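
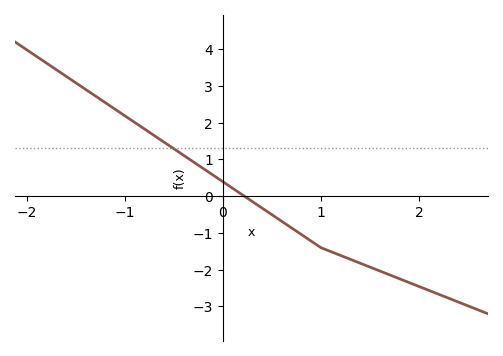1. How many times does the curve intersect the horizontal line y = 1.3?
1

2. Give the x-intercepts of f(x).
0.22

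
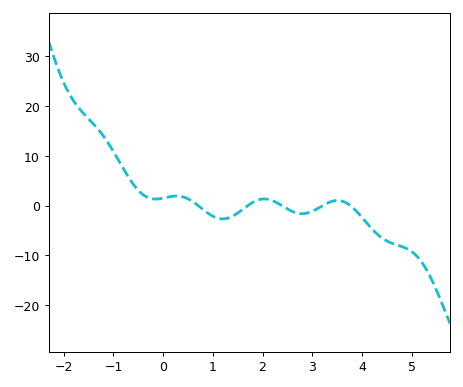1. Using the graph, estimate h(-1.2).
14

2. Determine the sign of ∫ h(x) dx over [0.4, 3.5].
negative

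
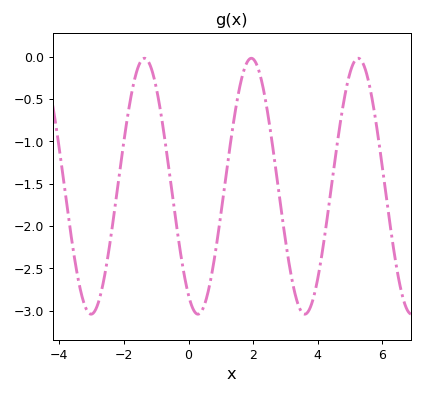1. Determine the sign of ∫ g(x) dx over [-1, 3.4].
negative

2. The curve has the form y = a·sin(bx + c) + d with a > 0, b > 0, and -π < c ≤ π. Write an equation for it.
y = 1.51sin(1.9x - 2.1) - 1.53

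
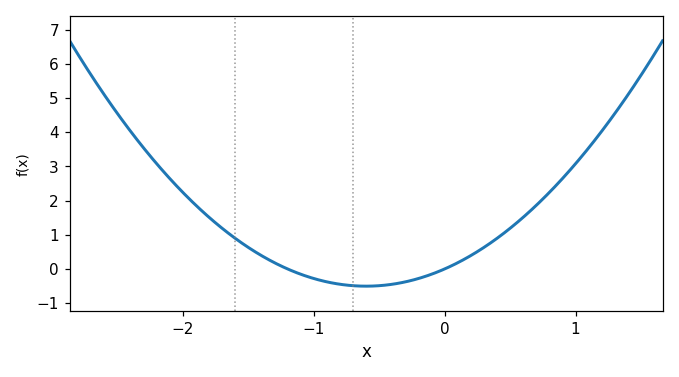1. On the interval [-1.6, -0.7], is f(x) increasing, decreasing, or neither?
decreasing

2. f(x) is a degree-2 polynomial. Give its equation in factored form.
y = 1.4(x + 1.2)(x - 0)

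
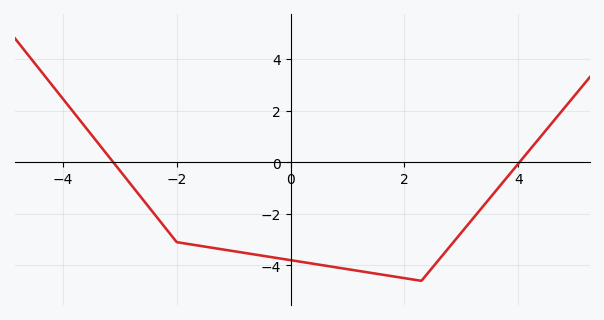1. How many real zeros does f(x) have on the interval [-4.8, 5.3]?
2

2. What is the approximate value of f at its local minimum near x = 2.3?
-4.6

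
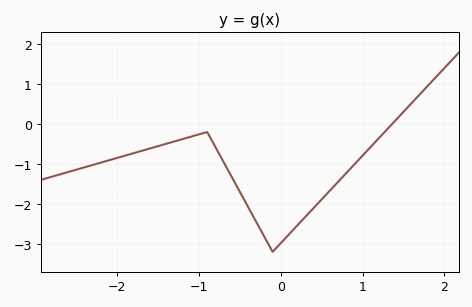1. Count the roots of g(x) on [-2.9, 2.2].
1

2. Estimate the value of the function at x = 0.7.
-1.45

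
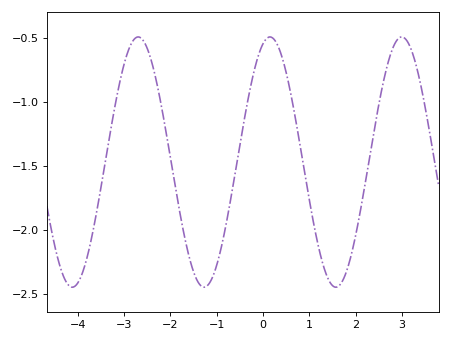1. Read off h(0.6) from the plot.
-0.95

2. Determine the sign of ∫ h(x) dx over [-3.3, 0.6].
negative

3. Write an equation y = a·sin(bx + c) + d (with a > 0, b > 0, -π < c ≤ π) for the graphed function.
y = 0.98sin(2.2x + 1.2) - 1.47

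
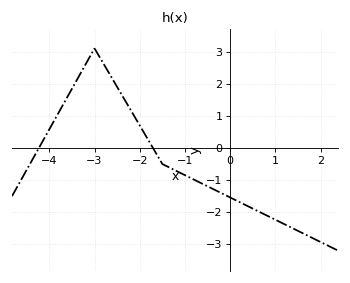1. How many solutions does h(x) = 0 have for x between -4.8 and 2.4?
2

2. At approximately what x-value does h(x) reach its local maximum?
-3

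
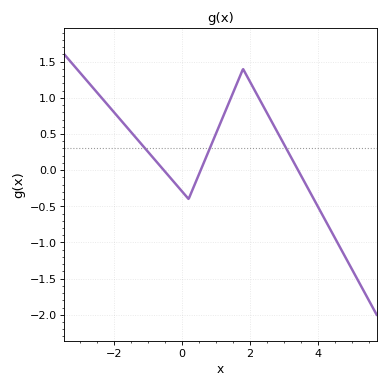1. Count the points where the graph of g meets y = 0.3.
3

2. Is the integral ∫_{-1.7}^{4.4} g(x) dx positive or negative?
positive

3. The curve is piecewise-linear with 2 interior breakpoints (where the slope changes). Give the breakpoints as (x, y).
(0.2, -0.4); (1.8, 1.4)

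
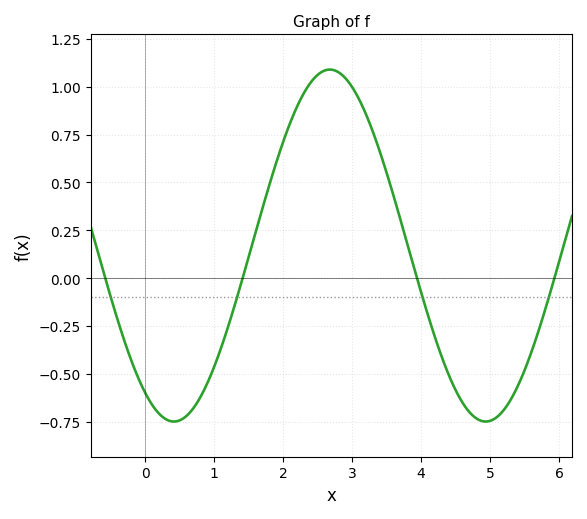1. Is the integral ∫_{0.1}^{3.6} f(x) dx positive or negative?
positive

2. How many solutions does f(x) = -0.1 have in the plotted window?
4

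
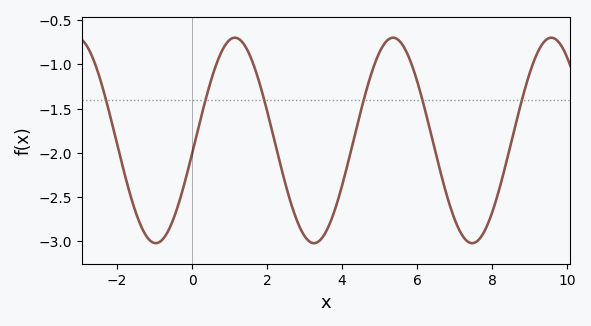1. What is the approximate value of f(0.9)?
-0.75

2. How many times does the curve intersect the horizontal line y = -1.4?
6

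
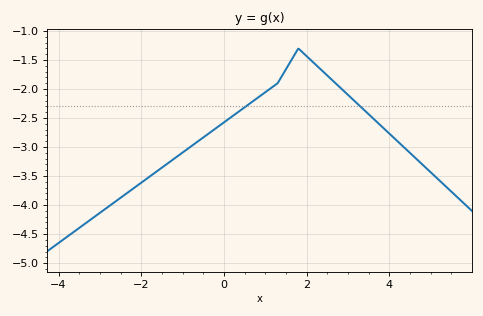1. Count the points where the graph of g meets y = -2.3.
2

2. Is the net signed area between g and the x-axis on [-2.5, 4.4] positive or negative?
negative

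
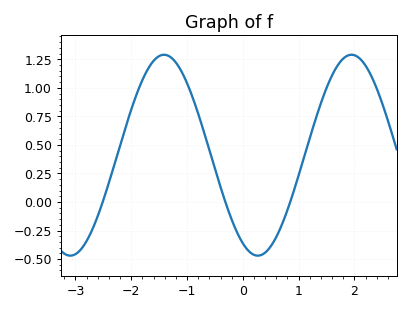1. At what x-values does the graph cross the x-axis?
-2.5, -0.3, 0.8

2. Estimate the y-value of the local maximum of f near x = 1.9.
1.3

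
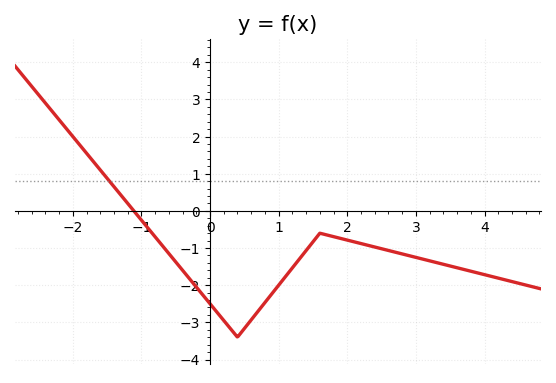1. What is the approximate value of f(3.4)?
-1.44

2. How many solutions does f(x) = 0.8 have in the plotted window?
1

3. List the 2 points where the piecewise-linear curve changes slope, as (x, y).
(0.4, -3.4); (1.6, -0.6)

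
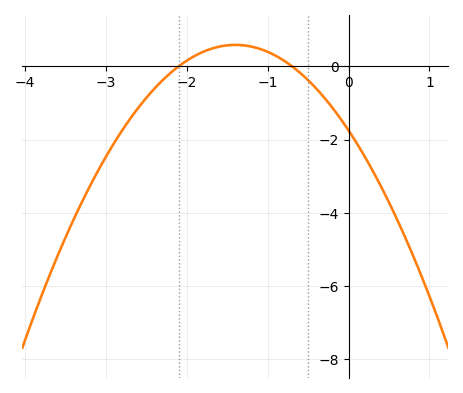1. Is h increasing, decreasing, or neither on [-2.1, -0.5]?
neither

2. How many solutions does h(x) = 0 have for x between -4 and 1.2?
2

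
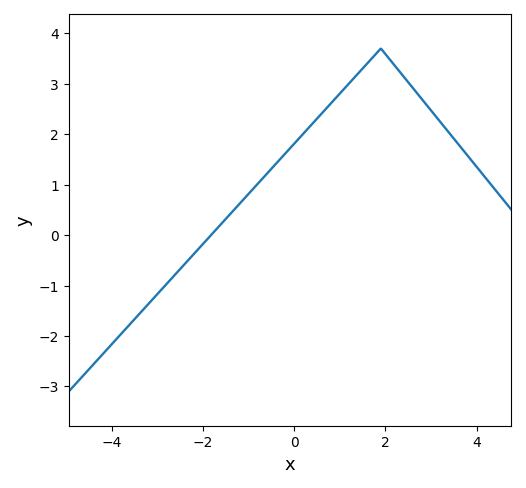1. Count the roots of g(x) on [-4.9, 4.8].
1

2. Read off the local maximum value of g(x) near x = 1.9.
3.7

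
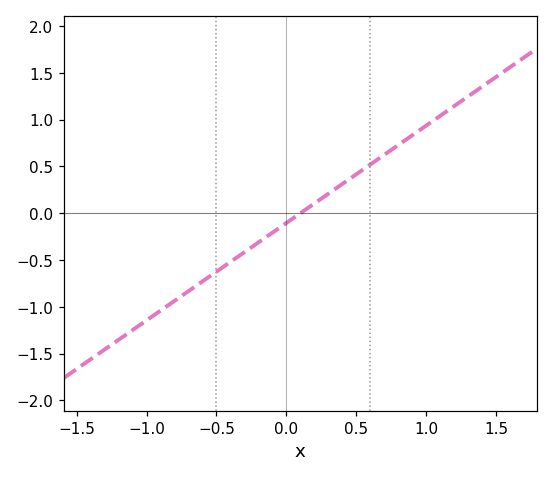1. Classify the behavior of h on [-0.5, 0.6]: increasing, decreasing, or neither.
increasing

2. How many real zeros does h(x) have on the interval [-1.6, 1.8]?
1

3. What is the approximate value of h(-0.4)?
-0.52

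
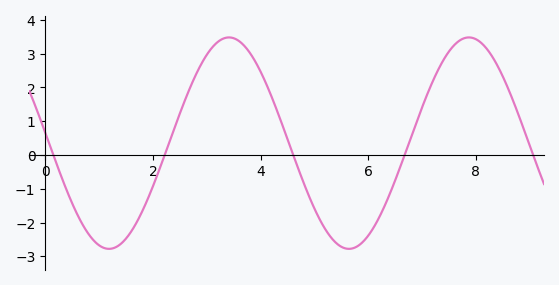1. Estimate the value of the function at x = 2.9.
2.7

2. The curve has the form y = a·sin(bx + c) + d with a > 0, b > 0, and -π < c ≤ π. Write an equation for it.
y = 3.13sin(1.41x + 3.04) + 0.35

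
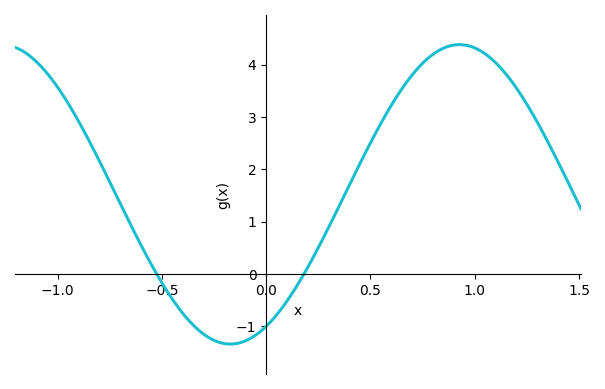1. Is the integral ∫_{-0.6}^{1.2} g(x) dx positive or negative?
positive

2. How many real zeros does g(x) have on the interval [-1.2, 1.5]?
2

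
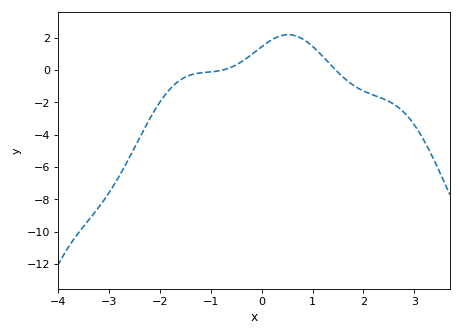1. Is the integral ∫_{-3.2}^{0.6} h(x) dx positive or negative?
negative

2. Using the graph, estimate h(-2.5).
-4.8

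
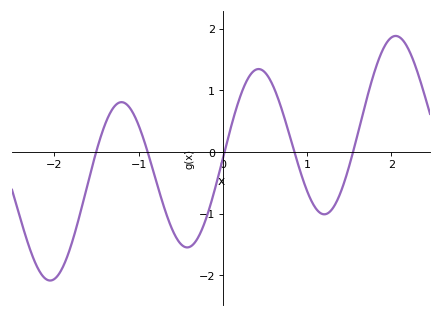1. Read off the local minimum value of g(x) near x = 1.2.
-1.01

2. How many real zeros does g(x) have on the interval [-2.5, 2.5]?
5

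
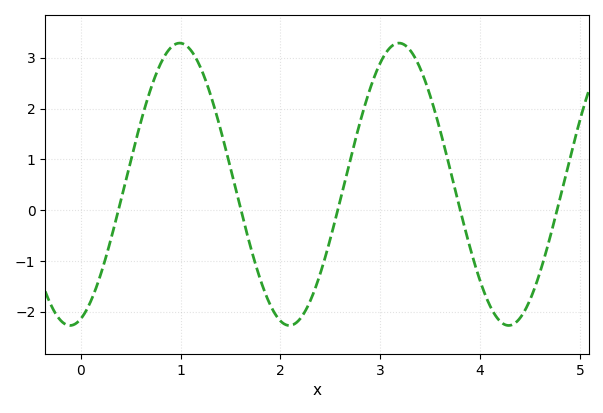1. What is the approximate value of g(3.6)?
1.57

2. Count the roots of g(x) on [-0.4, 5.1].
5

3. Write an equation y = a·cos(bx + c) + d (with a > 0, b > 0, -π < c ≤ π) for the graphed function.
y = 2.78cos(2.86x - 2.83) + 0.51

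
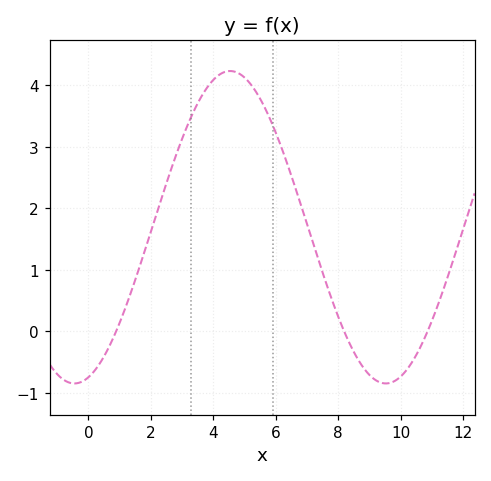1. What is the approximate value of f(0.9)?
0.009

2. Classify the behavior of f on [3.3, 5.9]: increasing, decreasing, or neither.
neither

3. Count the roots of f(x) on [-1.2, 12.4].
3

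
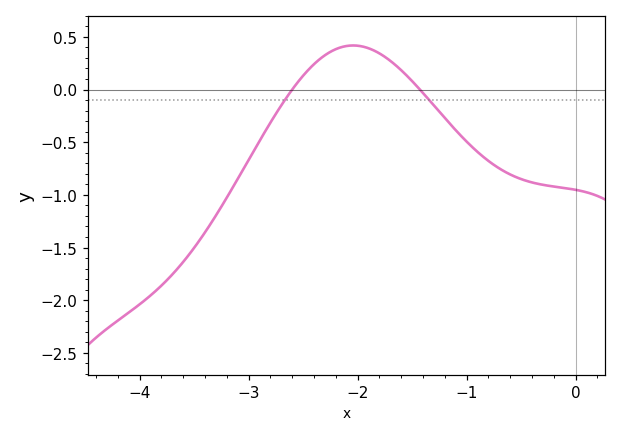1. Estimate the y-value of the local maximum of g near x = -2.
0.418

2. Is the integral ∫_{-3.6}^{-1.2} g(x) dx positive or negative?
negative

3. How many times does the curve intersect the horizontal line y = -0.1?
2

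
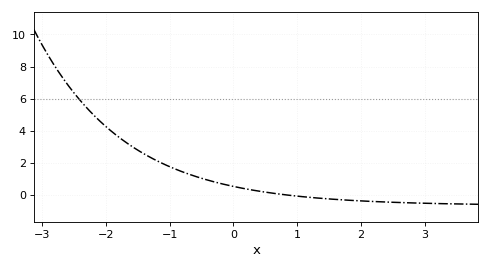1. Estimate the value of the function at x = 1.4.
-0.21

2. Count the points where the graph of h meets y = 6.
1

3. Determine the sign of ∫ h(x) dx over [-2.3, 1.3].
positive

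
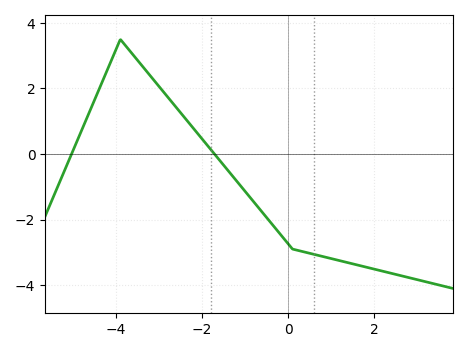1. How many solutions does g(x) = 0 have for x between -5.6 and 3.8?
2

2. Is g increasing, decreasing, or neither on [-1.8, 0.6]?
decreasing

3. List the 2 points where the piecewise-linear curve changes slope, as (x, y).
(-3.9, 3.5); (0.1, -2.9)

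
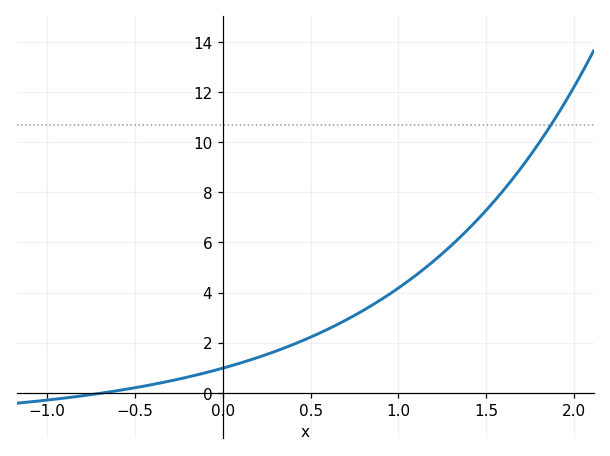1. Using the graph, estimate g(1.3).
5.8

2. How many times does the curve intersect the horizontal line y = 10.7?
1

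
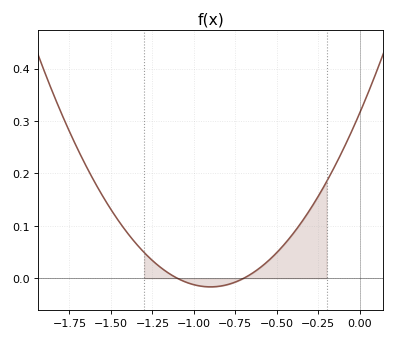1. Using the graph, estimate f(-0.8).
-0.012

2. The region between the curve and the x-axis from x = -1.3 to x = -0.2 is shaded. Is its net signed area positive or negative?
positive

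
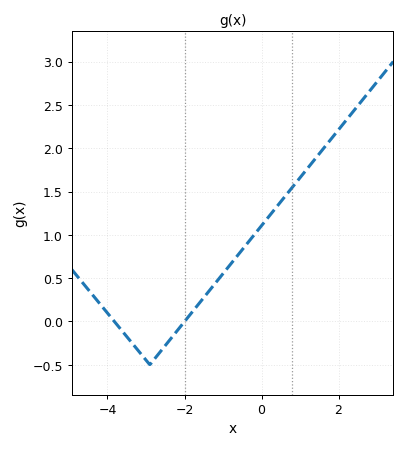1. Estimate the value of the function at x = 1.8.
2.1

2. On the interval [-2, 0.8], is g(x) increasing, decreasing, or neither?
increasing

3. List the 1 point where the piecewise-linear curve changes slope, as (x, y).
(-2.9, -0.5)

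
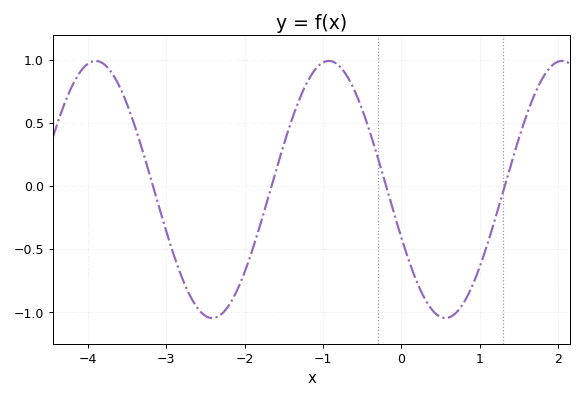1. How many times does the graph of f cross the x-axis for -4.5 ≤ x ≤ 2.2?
4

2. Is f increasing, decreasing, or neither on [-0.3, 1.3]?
neither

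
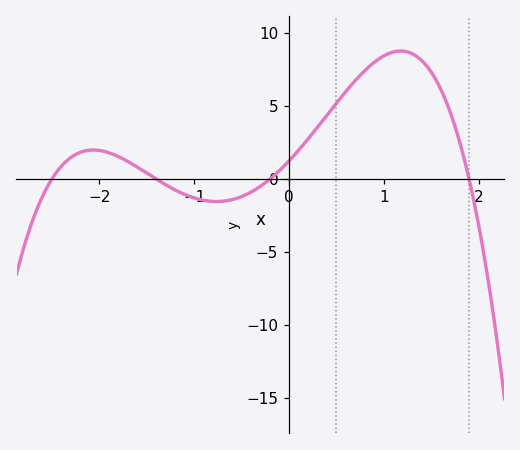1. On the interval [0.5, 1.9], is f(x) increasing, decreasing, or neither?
neither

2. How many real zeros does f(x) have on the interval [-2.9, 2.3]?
4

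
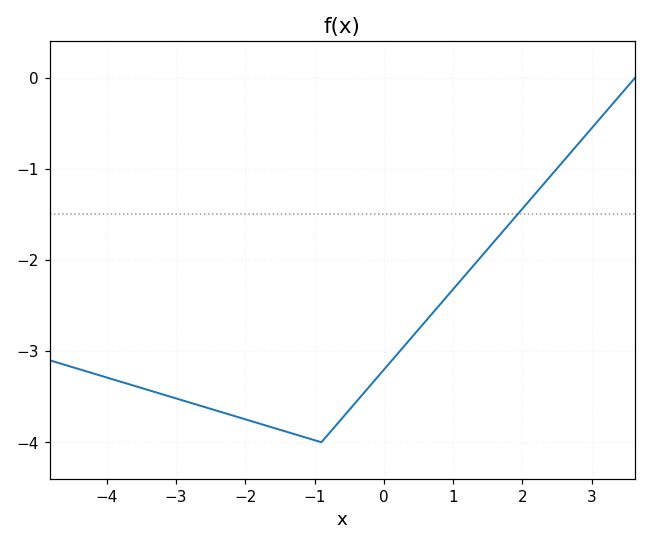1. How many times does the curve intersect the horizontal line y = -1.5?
1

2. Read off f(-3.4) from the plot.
-3.4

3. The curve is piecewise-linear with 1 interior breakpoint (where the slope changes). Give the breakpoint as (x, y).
(-0.9, -4)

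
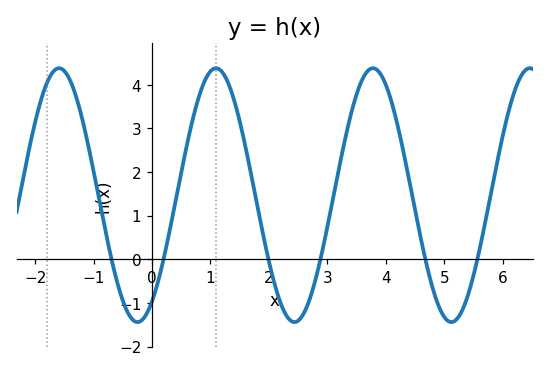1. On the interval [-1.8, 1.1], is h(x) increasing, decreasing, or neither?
neither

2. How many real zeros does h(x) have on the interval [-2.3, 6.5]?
6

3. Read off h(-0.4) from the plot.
-1.26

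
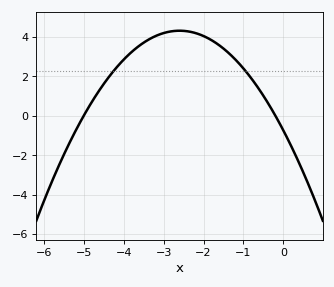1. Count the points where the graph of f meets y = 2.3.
2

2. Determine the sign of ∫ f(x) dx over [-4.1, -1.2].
positive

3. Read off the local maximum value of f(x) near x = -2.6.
4.4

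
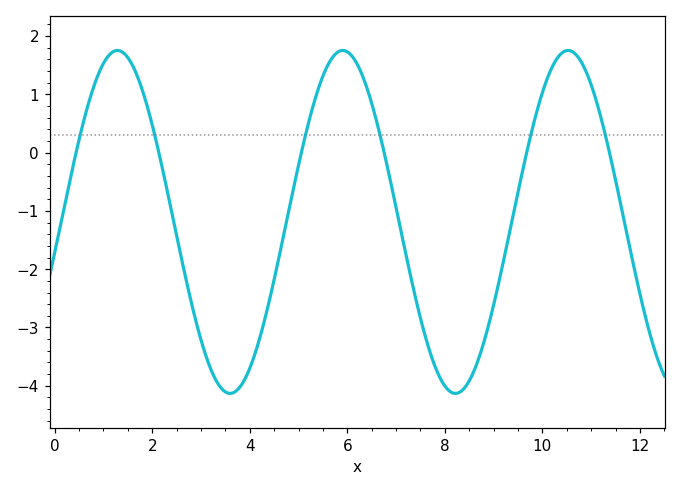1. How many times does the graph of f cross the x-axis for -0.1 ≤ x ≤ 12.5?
6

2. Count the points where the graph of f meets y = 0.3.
6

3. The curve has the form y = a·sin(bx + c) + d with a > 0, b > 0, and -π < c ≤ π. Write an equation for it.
y = 2.94sin(1.36x - 0.18) - 1.19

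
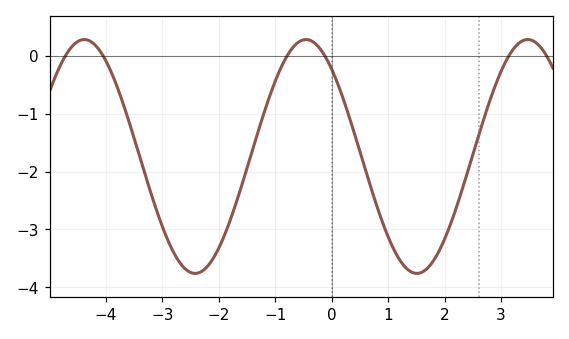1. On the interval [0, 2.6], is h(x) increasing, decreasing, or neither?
neither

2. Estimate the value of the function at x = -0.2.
0.1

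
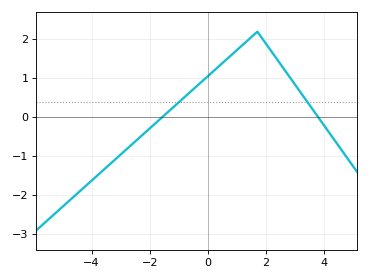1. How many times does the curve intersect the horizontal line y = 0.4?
2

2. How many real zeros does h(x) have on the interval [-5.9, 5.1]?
2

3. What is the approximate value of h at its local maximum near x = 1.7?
2.2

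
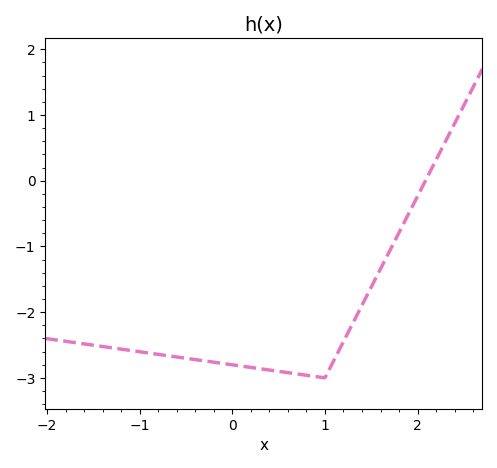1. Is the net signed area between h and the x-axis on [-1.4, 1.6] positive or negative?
negative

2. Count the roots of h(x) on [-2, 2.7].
1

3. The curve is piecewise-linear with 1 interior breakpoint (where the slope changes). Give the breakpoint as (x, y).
(1, -3)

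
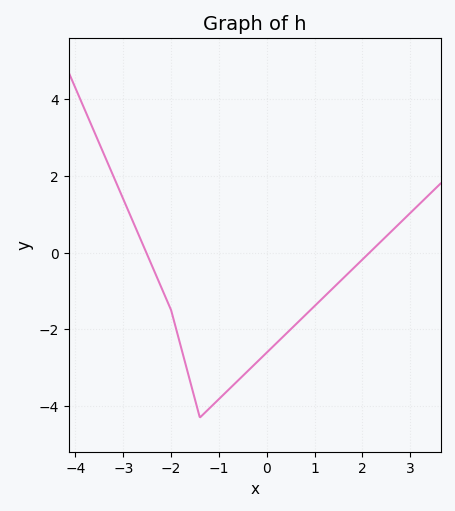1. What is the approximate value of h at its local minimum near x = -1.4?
-4.3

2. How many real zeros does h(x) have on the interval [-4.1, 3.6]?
2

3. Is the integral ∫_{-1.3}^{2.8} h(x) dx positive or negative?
negative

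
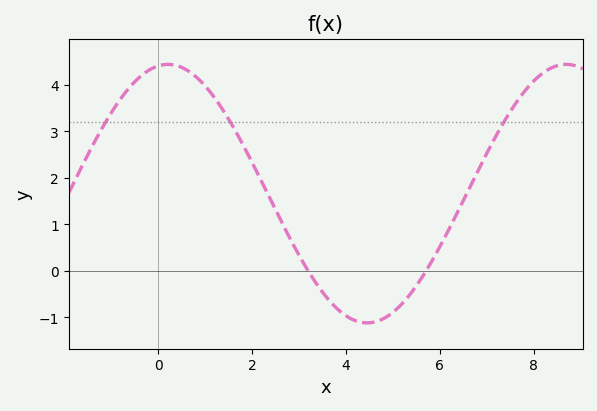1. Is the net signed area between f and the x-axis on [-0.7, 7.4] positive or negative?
positive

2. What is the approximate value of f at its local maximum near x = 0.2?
4.44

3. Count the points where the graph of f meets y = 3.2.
3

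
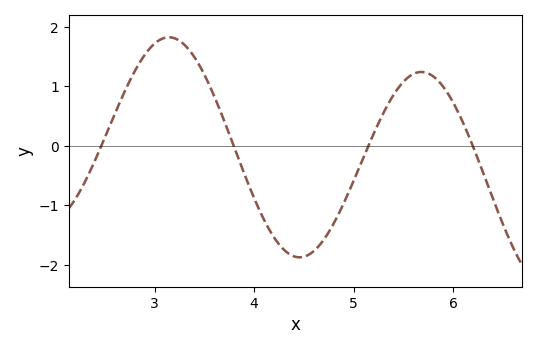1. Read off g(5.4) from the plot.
0.858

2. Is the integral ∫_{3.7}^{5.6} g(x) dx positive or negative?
negative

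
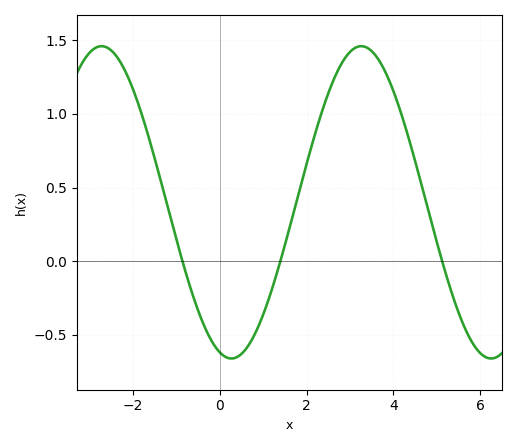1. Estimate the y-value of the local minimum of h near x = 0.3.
-0.65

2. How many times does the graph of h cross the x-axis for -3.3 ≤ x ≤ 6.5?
3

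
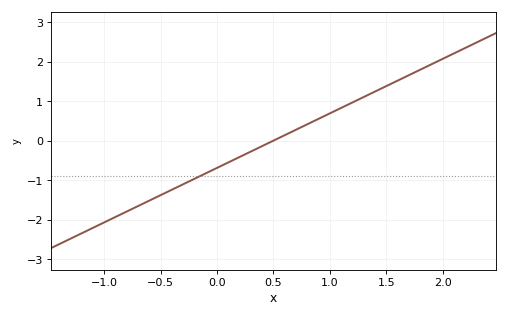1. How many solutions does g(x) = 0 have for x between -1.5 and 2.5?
1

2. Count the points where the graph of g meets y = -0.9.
1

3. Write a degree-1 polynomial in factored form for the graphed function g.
y = 1.38(x - 0.5)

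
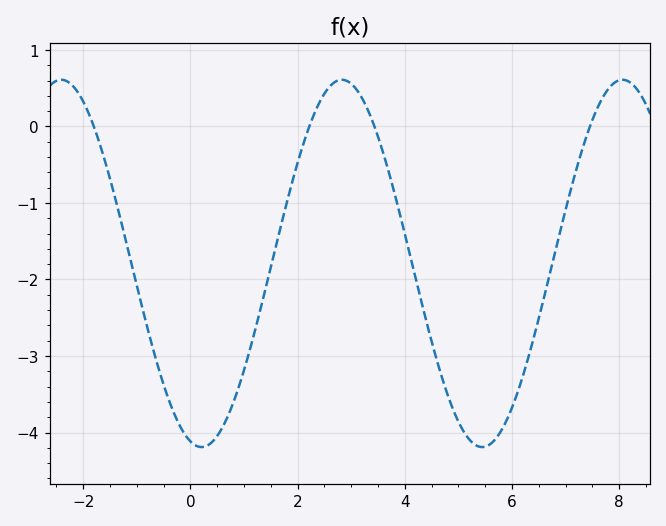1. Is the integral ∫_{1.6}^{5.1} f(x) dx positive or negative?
negative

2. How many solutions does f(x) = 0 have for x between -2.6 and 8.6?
4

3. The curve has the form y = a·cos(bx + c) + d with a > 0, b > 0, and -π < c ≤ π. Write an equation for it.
y = 2.4cos(1.2x + 2.89) - 1.79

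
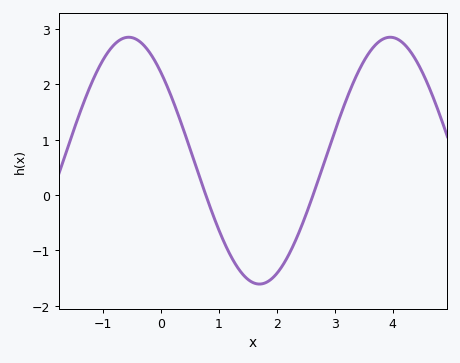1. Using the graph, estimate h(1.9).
-1.52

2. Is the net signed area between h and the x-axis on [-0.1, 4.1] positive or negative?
positive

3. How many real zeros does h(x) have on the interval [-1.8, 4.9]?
2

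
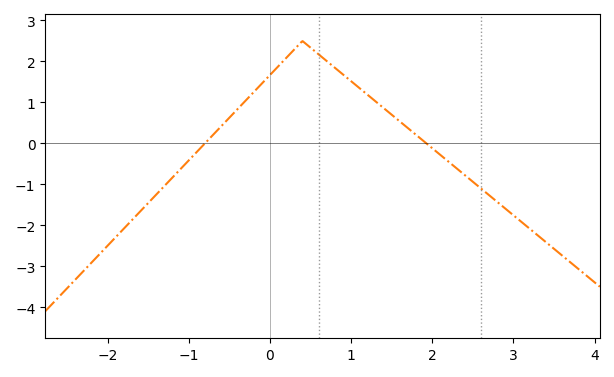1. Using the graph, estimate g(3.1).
-1.9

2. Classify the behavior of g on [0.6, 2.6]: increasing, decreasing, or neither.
decreasing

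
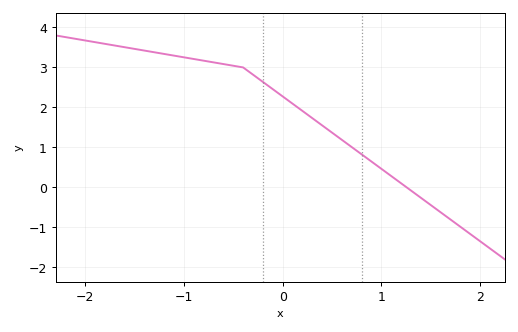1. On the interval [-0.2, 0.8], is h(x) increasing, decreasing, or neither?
decreasing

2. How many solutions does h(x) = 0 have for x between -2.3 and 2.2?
1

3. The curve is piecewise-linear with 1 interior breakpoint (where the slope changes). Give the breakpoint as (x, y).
(-0.4, 3)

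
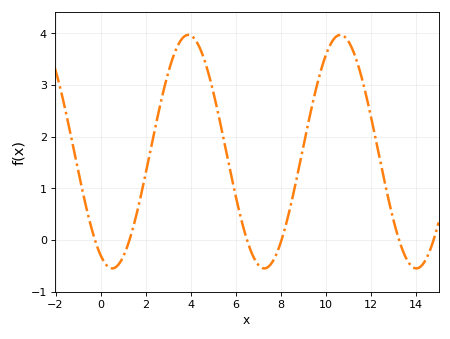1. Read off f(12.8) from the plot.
0.771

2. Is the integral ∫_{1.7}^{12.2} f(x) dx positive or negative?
positive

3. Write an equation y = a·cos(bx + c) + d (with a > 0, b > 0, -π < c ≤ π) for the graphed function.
y = 2.26cos(0.93x + 2.66) + 1.71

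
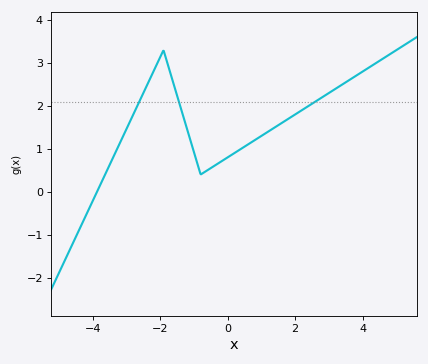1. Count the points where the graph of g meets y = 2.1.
3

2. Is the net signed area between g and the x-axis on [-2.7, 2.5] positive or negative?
positive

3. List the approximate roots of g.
-3.87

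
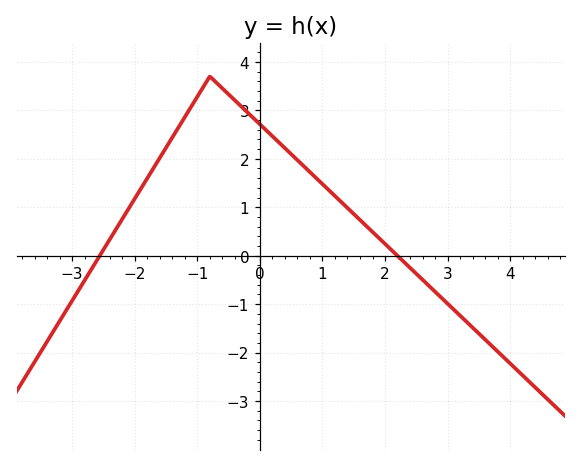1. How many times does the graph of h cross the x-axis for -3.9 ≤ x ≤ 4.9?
2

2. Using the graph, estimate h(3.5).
-1.6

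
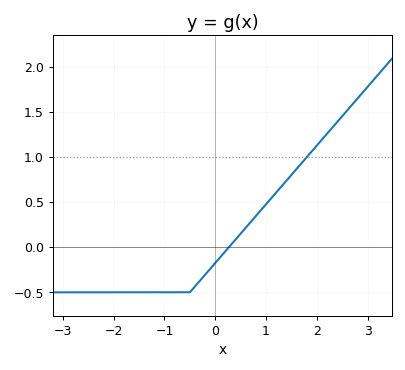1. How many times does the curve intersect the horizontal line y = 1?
1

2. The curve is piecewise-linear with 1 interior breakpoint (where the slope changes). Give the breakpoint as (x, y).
(-0.5, -0.5)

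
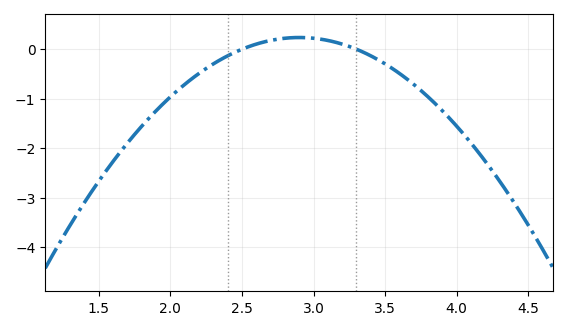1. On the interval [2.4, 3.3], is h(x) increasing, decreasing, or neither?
neither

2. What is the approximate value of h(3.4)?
-0.1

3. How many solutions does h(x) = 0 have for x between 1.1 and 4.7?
2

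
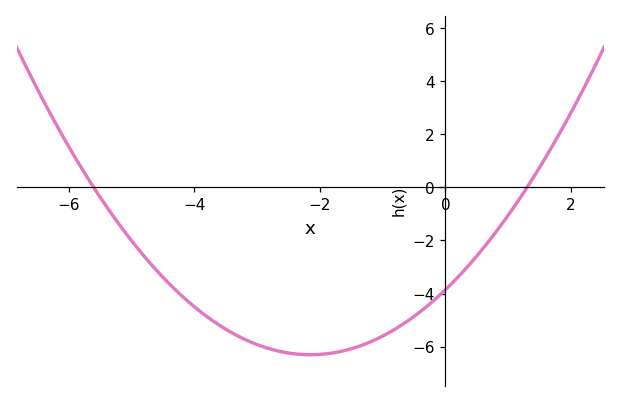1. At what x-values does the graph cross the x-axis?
-5.6, 1.2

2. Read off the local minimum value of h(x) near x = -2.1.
-6.4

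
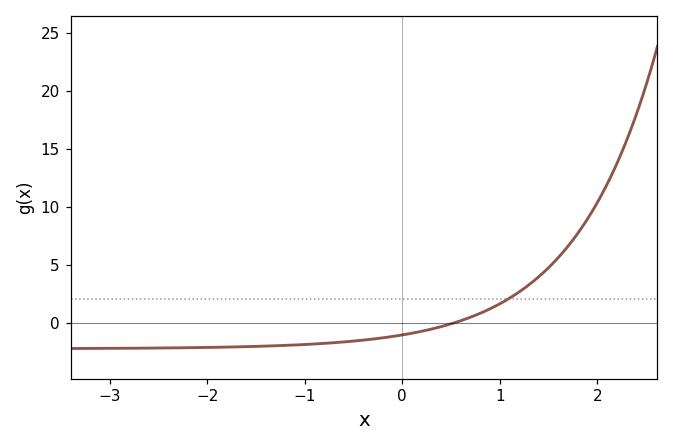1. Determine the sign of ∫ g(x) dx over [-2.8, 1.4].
negative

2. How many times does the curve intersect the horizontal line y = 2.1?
1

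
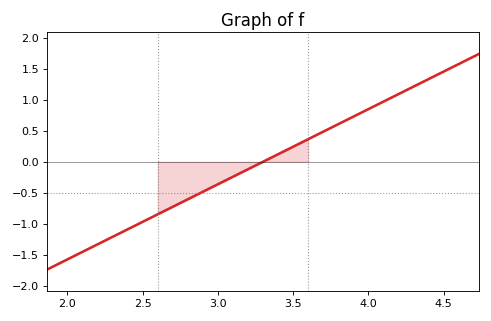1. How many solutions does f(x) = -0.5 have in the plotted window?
1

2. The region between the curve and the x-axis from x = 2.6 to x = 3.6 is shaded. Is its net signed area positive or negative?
negative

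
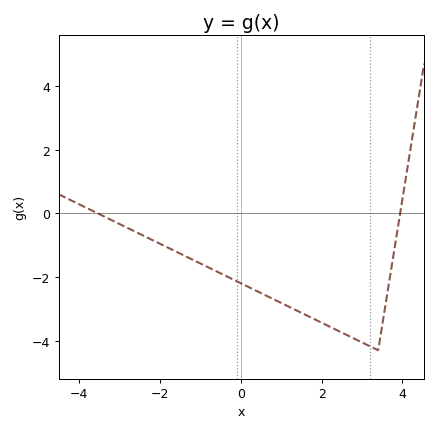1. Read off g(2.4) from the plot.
-3.68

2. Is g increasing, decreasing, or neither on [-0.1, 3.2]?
decreasing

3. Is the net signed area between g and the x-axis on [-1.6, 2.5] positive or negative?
negative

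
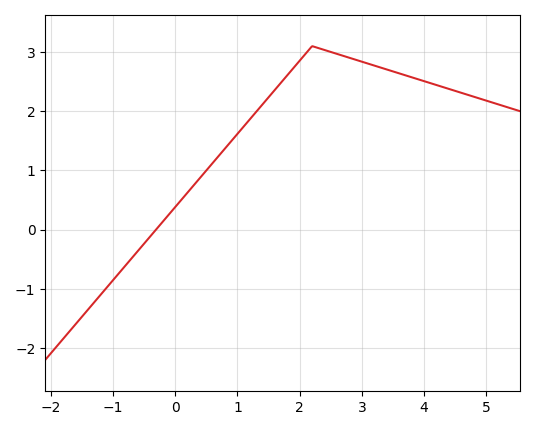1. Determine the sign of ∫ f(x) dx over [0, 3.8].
positive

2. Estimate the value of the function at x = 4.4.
2.38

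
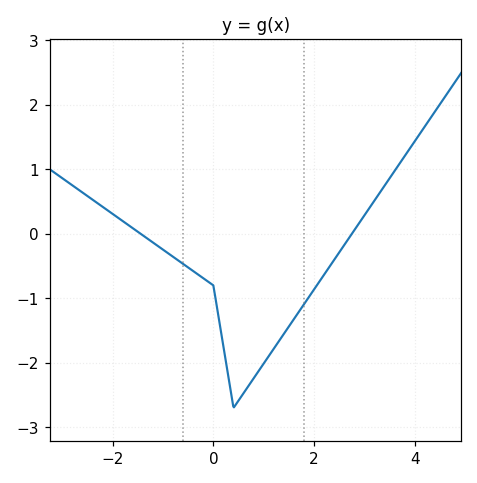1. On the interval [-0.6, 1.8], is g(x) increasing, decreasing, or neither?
neither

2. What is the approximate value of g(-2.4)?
0.529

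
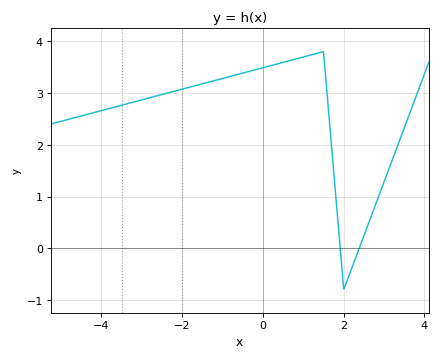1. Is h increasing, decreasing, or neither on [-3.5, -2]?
increasing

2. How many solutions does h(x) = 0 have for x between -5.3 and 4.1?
2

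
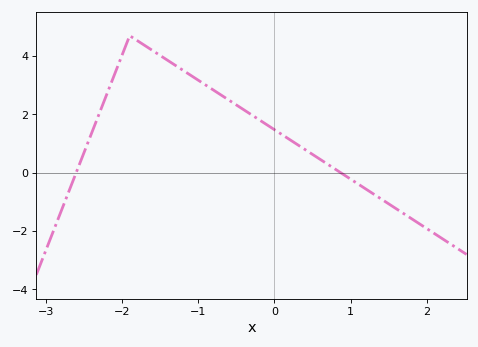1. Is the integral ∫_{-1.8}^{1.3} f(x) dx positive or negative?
positive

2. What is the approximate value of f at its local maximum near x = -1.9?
4.6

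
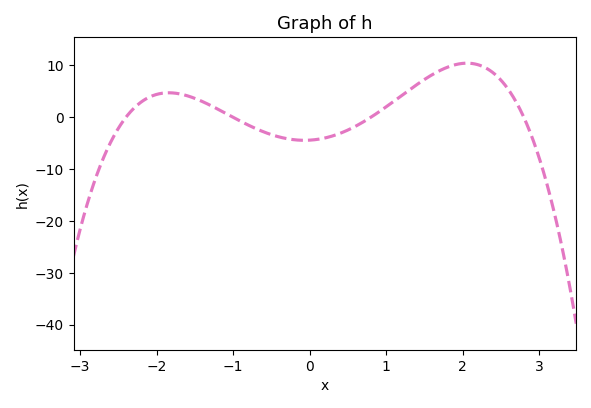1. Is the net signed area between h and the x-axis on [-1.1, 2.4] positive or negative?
positive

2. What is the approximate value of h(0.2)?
-3.99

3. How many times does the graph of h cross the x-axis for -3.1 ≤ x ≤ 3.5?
4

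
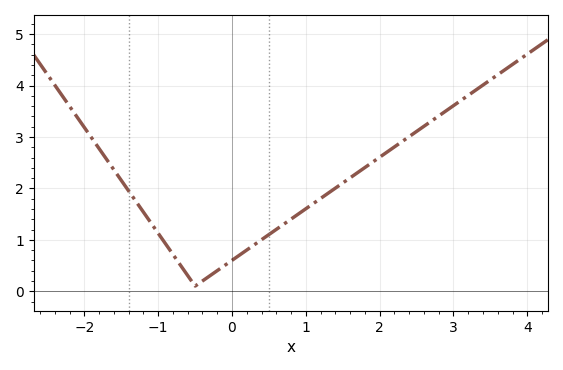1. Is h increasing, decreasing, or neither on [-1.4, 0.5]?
neither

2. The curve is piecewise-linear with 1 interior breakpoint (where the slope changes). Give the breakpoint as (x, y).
(-0.5, 0.1)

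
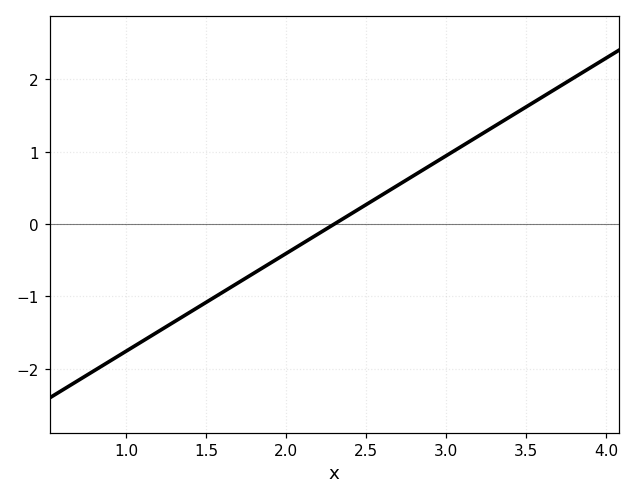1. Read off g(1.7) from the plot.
-0.8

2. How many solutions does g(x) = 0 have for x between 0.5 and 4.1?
1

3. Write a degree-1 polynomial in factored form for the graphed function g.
y = 1.35(x - 2.3)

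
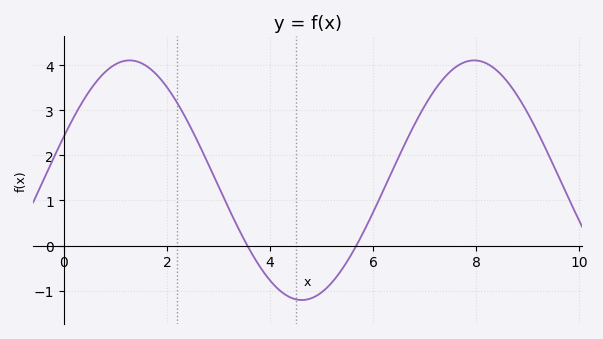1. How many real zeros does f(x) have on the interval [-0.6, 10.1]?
2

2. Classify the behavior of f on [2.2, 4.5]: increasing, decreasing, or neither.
decreasing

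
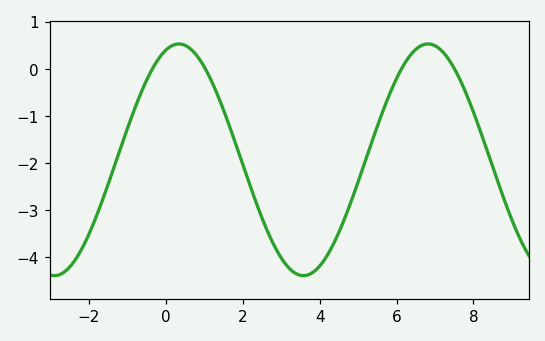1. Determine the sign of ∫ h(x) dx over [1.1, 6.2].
negative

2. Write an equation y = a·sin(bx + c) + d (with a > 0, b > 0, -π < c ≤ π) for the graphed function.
y = 2.46sin(0.97x + 1.2) - 1.93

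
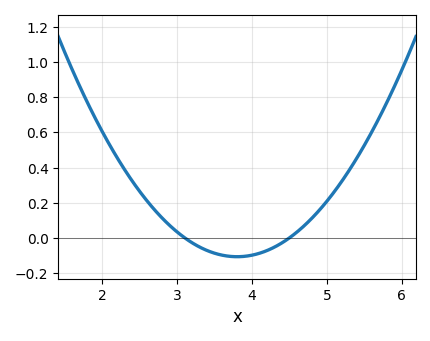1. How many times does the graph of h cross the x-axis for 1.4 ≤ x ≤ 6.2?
2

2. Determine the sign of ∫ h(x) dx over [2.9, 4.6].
negative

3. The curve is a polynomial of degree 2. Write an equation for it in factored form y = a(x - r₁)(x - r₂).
y = 0.22(x - 3.1)(x - 4.5)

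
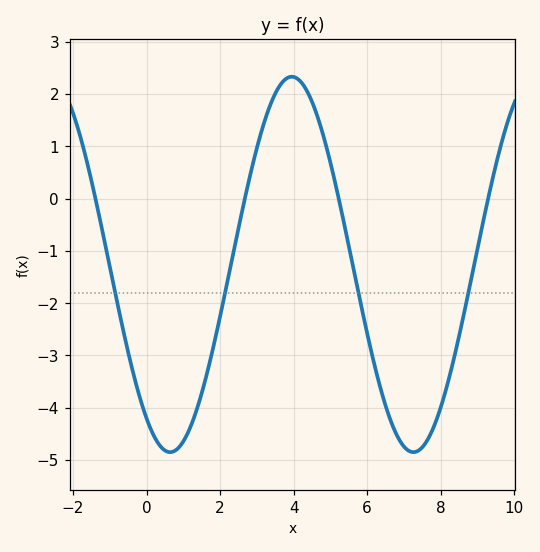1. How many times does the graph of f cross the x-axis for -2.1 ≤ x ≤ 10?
4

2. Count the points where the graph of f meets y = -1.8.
4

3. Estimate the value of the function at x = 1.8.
-2.89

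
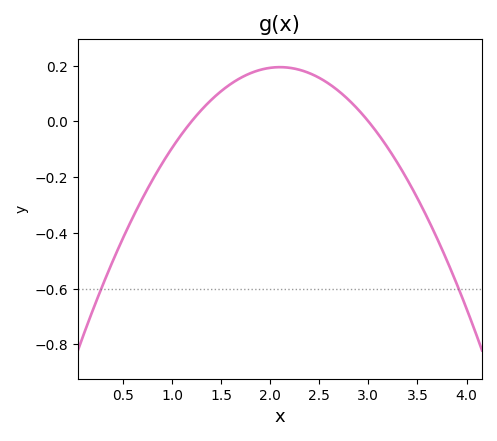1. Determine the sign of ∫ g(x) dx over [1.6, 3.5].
positive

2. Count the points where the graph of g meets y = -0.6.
2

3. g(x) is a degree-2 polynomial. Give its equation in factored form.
y = -0.24(x - 1.2)(x - 3)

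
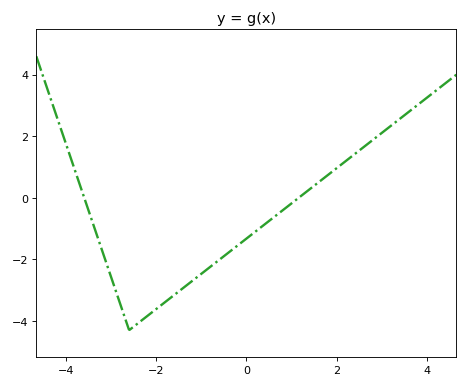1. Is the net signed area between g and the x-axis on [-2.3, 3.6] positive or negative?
negative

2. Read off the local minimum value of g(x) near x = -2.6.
-4.2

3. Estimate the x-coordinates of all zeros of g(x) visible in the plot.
-3.6, 1.2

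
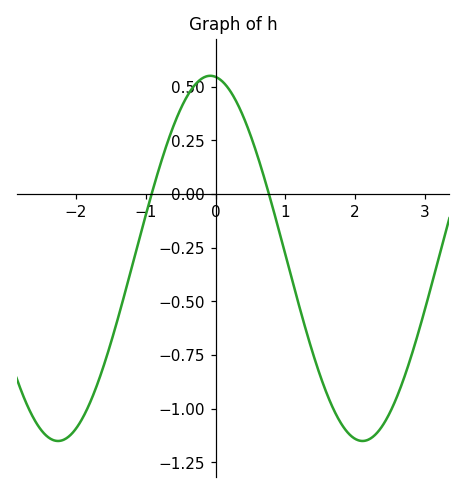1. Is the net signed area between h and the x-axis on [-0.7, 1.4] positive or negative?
positive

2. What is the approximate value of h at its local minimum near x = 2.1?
-1.14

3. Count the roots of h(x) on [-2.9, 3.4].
2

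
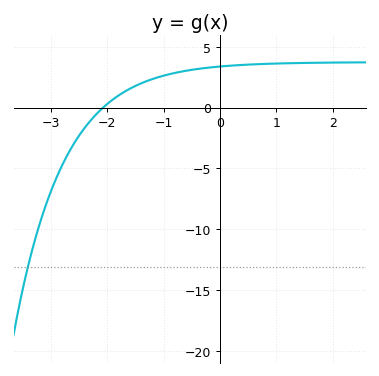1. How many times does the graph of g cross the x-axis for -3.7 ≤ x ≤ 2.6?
1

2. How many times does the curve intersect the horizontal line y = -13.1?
1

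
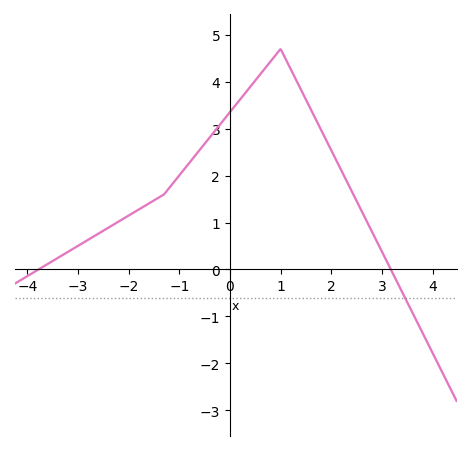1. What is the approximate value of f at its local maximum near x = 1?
4.7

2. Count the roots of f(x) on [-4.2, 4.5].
2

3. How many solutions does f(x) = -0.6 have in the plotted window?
1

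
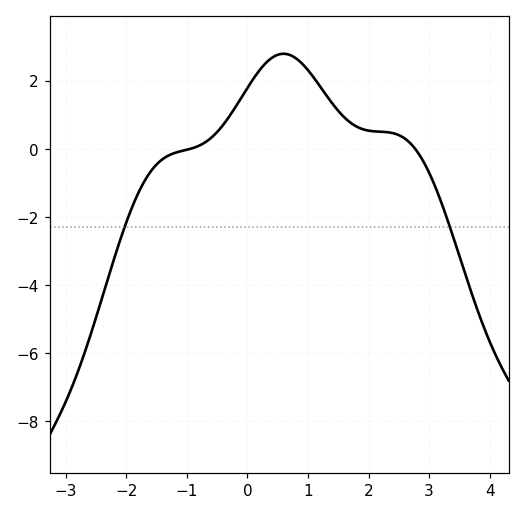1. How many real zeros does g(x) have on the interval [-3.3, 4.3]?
2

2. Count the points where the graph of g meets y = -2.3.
2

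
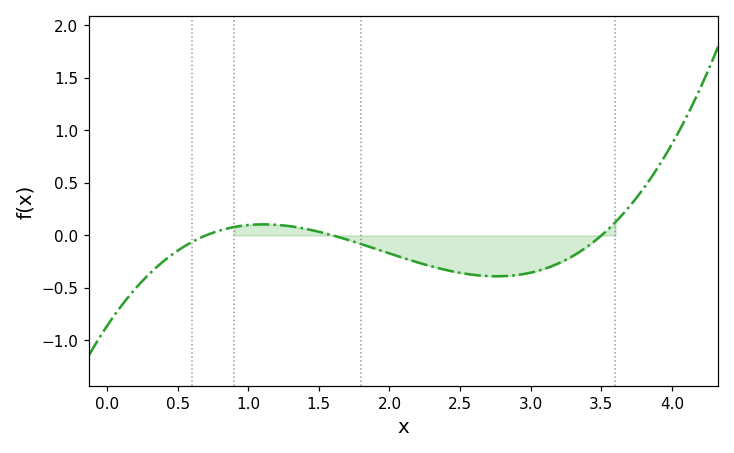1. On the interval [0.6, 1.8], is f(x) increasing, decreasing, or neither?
neither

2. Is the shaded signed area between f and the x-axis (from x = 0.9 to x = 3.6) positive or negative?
negative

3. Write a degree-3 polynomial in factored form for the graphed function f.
y = 0.22(x - 0.7)(x - 1.6)(x - 3.5)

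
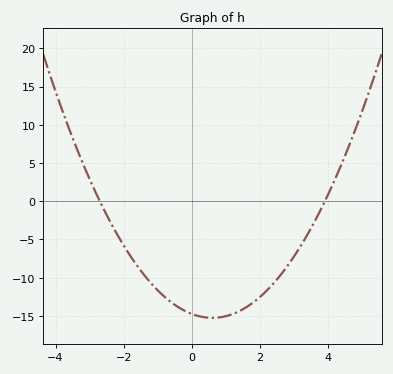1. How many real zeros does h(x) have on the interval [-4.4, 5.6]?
2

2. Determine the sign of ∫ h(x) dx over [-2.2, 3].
negative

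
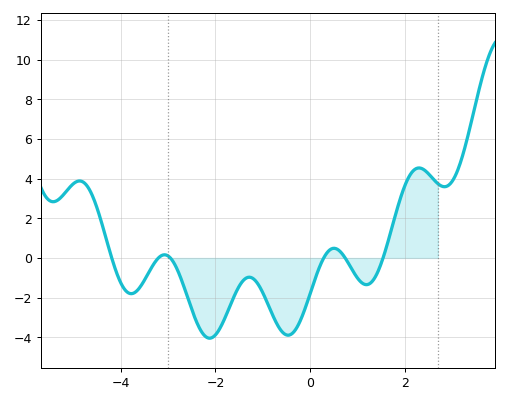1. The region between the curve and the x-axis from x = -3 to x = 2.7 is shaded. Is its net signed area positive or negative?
negative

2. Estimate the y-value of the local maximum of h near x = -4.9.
3.8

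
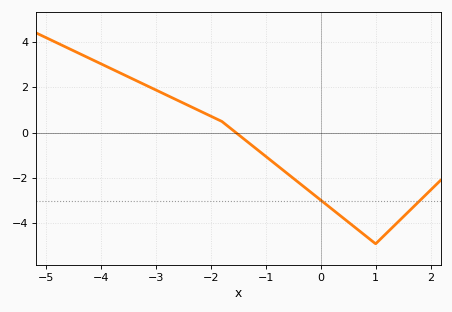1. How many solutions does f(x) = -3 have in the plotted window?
2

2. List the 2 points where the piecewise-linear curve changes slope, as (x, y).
(-1.8, 0.5); (1, -4.9)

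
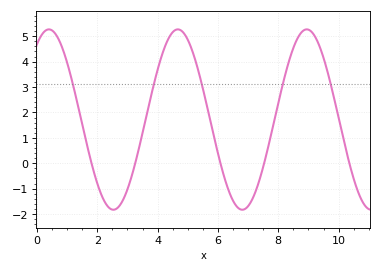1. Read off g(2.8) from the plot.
-1.56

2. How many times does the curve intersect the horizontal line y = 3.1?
5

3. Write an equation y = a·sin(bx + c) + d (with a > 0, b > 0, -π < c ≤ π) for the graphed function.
y = 3.55sin(1.47x + 0.99) + 1.72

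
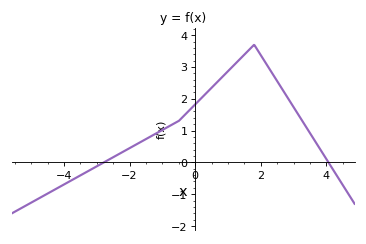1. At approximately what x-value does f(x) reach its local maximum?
1.8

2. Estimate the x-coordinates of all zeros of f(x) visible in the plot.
-2.8, 4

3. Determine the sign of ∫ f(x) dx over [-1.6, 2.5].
positive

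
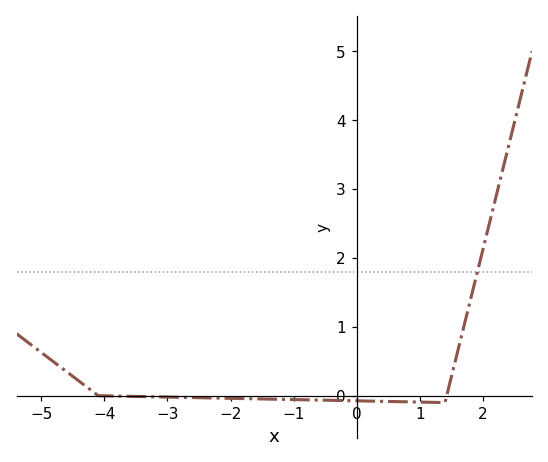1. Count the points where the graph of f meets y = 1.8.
1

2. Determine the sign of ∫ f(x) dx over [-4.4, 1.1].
negative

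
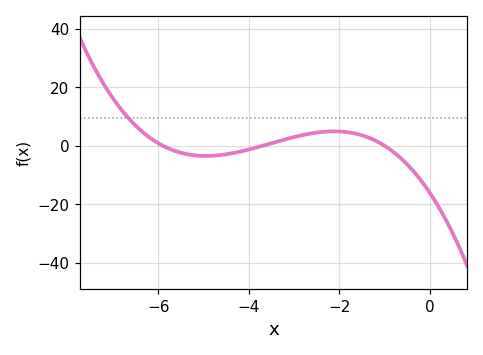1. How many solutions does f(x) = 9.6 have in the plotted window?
1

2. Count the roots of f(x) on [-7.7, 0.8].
3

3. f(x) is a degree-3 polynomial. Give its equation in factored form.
y = -0.74(x + 5.9)(x + 3.7)(x + 1)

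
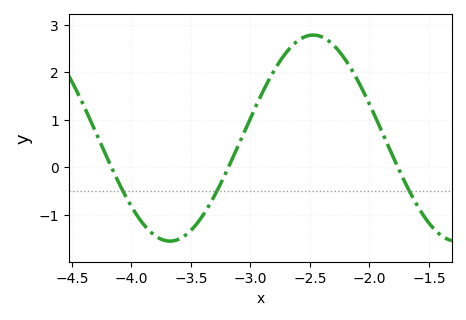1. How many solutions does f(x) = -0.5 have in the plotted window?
3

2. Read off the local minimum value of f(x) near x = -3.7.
-1.56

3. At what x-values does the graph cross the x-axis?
-4.17, -3.18, -1.76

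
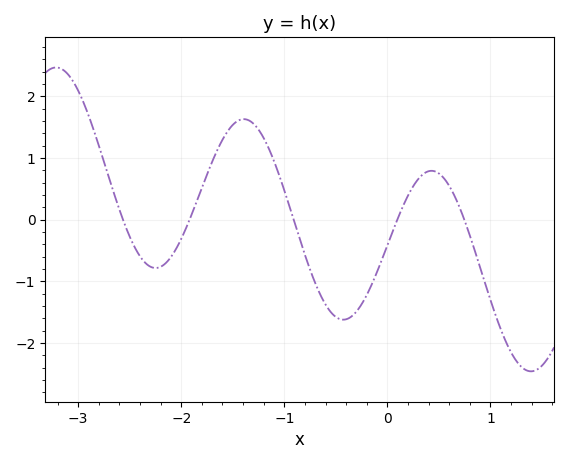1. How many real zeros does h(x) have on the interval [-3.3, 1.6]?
5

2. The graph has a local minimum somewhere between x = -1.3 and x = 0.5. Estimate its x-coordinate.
-0.4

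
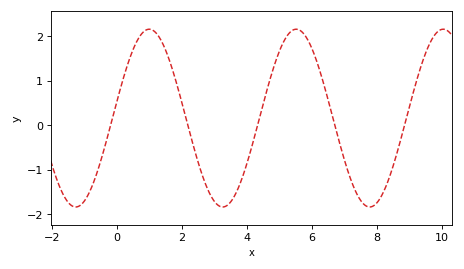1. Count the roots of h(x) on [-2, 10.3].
5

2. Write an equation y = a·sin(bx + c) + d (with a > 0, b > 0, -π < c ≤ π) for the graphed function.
y = 2sin(1.39x + 0.2) + 0.16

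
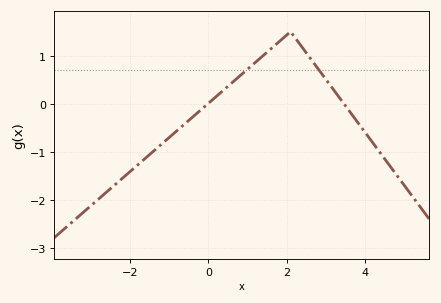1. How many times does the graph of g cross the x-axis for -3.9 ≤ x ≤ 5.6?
2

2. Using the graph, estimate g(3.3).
0.2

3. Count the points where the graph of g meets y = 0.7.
2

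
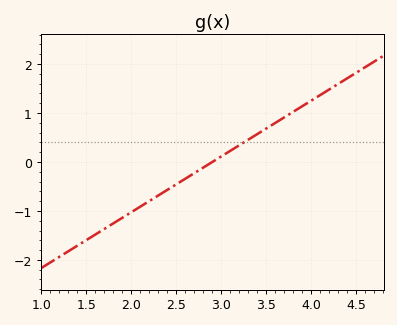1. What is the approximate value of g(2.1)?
-0.912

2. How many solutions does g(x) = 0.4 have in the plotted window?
1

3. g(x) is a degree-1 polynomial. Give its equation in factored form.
y = 1.14(x - 2.9)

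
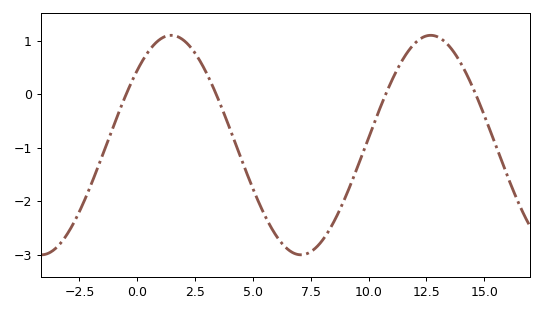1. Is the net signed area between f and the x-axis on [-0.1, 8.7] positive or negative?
negative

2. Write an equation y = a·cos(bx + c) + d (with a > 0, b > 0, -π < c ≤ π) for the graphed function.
y = 2.05cos(0.56x - 0.82) - 0.95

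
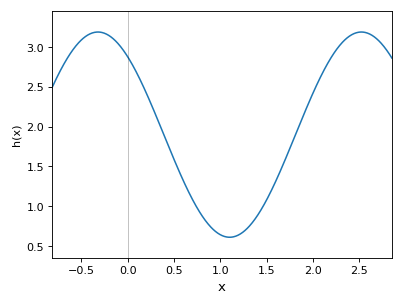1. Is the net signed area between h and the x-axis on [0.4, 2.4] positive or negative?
positive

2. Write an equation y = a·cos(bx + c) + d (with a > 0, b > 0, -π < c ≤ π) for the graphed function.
y = 1.29cos(2.21x + 0.712) + 1.9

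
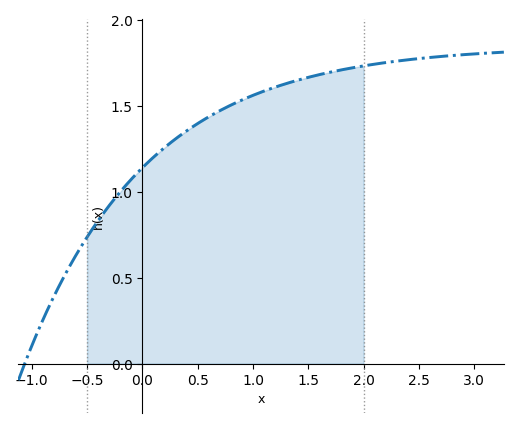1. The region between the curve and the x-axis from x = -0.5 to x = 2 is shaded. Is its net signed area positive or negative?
positive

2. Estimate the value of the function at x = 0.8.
1.5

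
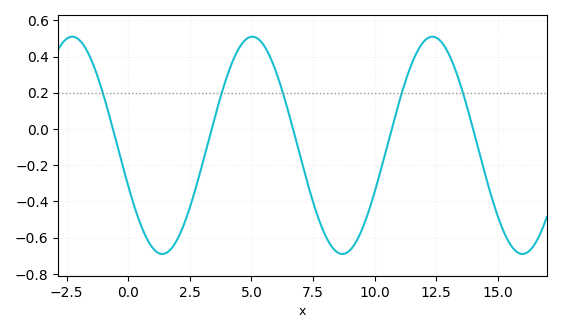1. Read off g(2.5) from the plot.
-0.44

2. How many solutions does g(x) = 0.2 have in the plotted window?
5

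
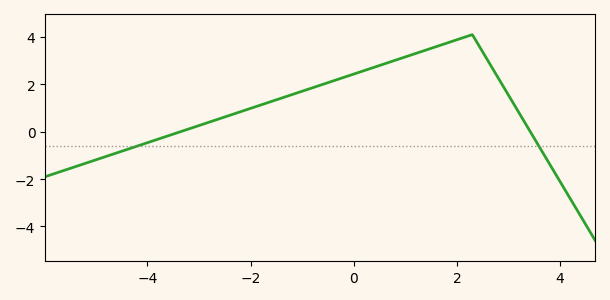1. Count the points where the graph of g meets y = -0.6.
2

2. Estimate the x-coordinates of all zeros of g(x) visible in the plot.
-3.4, 3.4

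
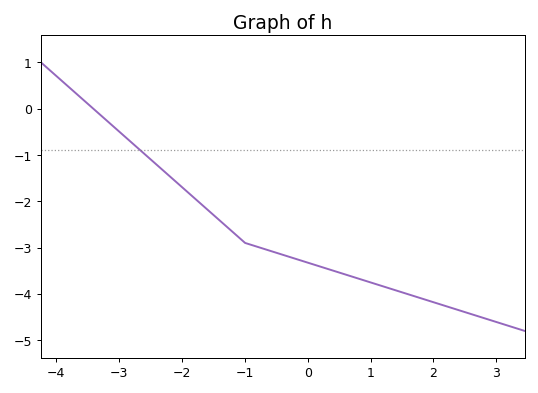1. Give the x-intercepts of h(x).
-3.4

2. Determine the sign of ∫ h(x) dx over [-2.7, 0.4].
negative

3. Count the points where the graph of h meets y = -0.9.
1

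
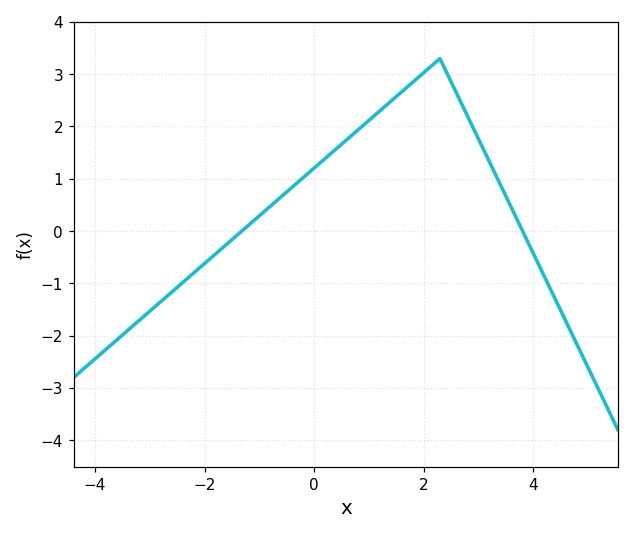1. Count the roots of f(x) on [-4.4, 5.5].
2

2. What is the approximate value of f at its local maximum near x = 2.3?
3.3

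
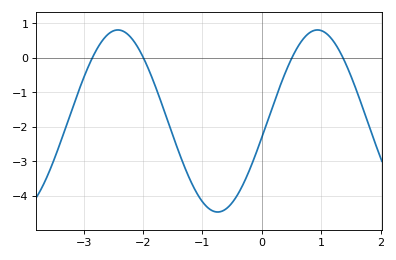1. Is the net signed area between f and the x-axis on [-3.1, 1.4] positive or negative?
negative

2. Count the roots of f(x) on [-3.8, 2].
4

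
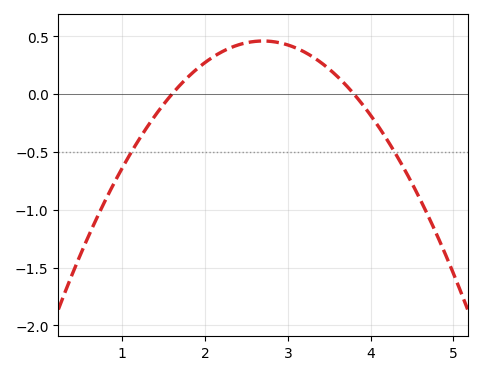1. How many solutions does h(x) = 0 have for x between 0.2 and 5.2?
2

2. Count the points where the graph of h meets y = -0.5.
2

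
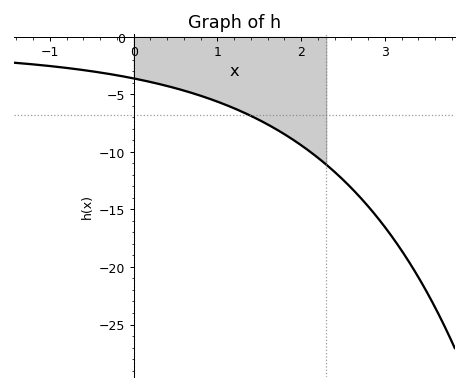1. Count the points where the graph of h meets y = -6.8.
1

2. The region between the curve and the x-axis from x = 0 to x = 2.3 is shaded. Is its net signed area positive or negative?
negative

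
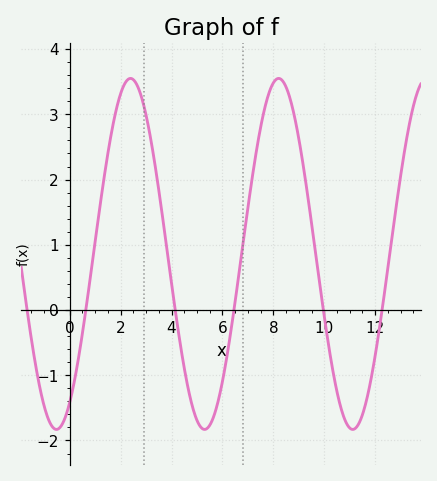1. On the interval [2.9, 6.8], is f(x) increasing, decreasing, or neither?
neither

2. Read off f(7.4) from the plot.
2.59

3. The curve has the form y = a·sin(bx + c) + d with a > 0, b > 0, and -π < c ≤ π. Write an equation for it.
y = 2.69sin(1.08x - 1.01) + 0.86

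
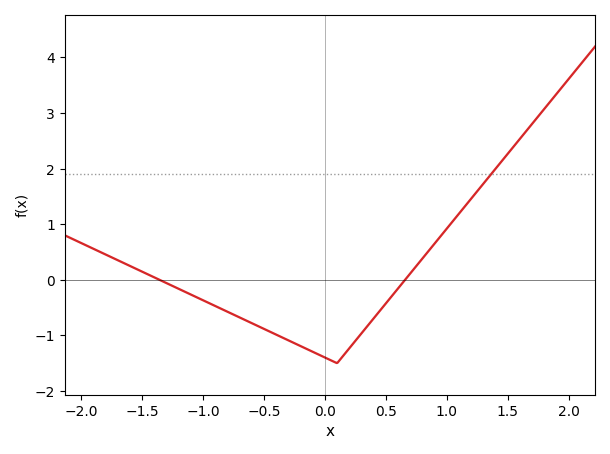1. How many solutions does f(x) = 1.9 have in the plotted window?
1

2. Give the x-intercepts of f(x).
-1.36, 0.657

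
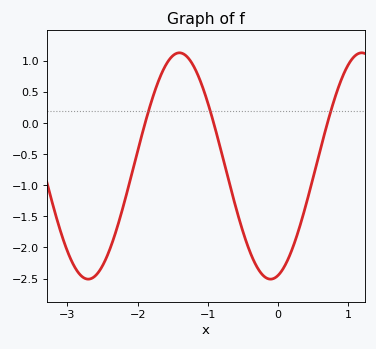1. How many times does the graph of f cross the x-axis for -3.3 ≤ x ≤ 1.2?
3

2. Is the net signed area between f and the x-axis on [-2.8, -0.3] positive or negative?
negative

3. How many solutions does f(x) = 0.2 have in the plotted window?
3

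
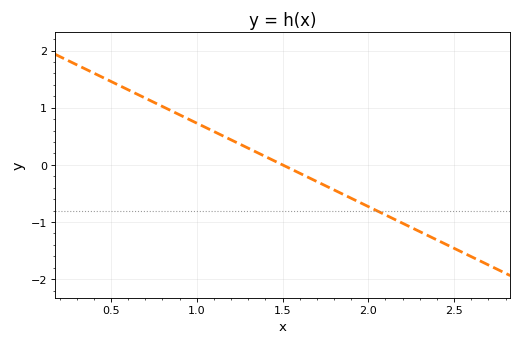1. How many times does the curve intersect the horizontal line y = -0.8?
1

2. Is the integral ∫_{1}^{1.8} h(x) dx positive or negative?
positive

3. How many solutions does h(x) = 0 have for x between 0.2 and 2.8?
1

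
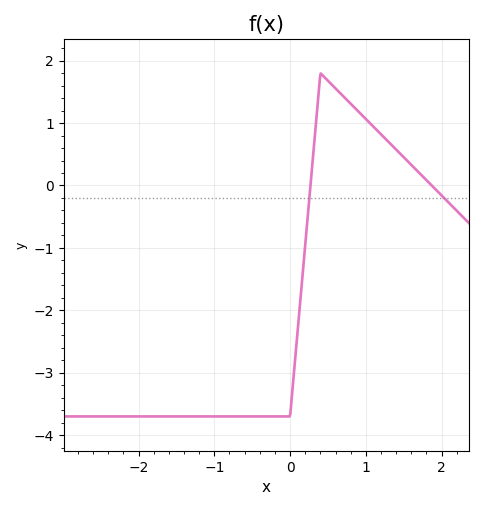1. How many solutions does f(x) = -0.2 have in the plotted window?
2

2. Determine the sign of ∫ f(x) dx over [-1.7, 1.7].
negative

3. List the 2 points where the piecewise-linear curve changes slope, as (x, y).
(0, -3.7); (0.4, 1.8)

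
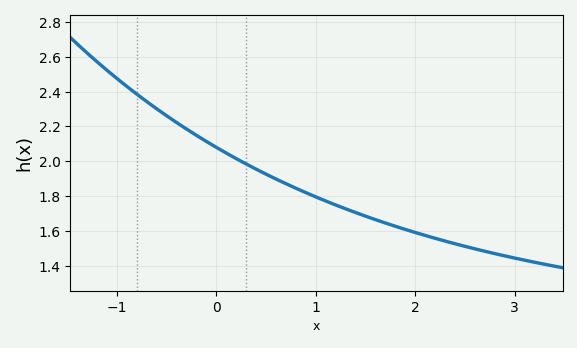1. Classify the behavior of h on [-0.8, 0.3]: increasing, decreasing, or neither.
decreasing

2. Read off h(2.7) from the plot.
1.48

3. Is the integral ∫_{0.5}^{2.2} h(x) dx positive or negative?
positive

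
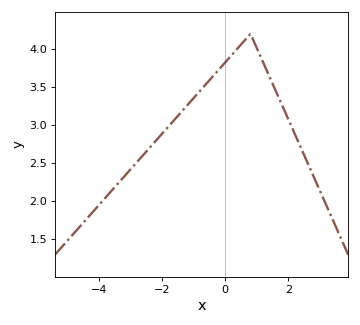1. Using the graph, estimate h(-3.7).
2.1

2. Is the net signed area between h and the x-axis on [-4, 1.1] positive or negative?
positive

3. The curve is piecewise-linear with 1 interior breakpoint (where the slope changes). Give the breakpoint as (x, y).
(0.8, 4.2)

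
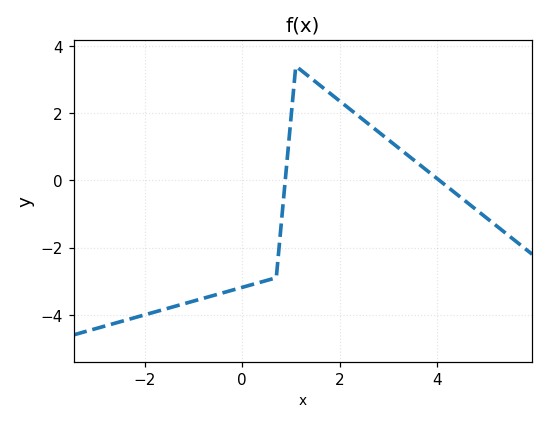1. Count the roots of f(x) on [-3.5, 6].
2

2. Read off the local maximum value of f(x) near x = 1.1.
3.4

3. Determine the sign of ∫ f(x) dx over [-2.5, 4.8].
negative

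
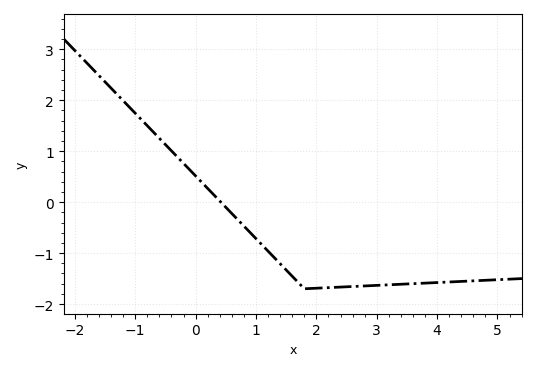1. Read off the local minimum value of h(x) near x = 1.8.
-1.7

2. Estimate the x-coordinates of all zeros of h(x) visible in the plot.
0.4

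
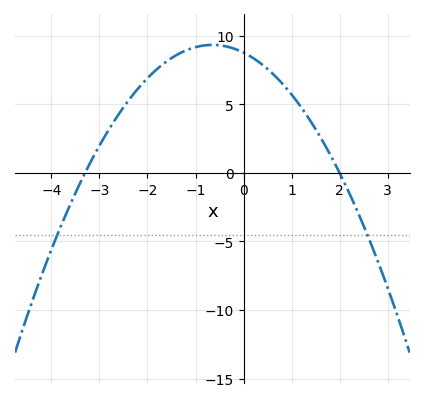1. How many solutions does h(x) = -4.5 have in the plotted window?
2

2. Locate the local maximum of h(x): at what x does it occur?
-0.65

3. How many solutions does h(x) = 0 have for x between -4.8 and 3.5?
2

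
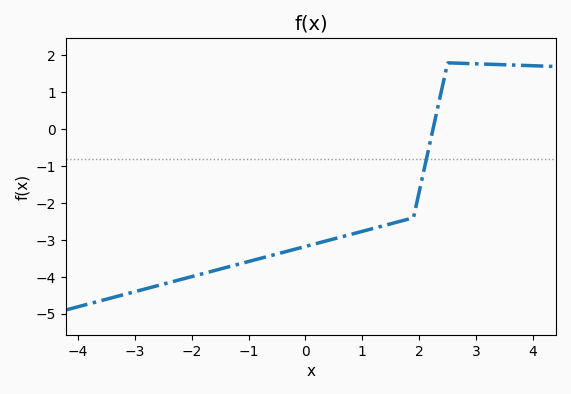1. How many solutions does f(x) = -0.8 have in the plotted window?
1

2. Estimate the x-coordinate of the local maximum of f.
2.6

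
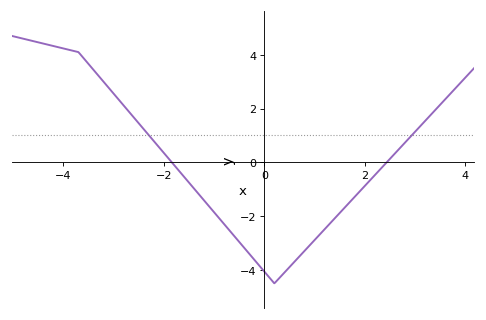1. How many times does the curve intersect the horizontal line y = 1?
2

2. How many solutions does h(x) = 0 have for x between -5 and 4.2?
2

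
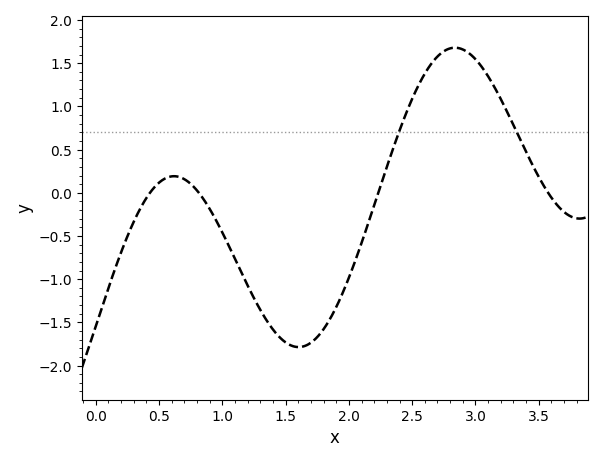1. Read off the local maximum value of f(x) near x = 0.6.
0.192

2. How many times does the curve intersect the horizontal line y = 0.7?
2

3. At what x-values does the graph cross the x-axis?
0.428, 0.814, 2.23, 3.57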